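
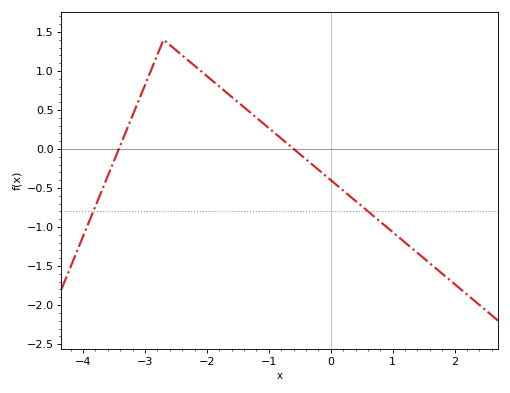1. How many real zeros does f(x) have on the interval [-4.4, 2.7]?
2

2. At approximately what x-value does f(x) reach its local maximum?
-2.7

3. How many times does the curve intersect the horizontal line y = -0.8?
2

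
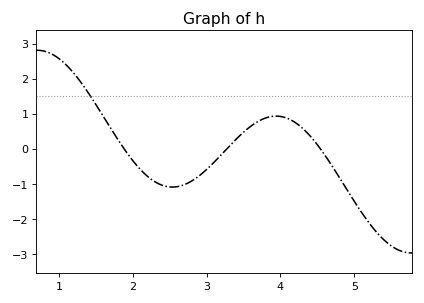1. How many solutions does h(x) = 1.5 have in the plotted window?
1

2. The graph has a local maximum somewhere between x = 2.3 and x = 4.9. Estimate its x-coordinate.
3.9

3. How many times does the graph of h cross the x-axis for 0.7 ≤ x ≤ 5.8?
3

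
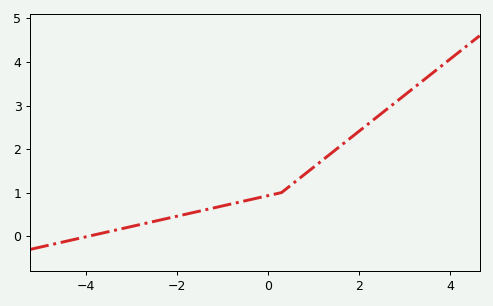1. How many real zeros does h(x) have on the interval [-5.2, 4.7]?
1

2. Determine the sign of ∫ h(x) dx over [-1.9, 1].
positive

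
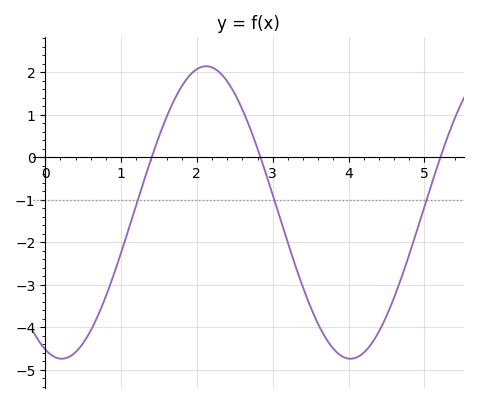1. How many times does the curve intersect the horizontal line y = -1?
3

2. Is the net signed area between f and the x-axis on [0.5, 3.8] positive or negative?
negative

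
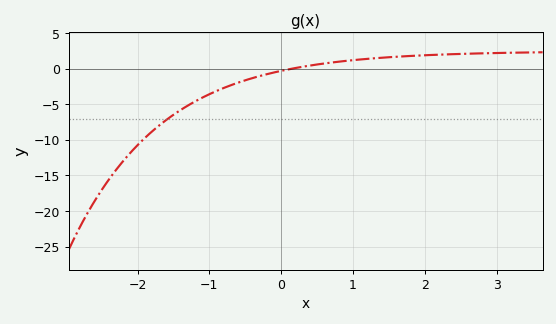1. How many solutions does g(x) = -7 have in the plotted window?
1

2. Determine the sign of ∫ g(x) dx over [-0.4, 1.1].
positive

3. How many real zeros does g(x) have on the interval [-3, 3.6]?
1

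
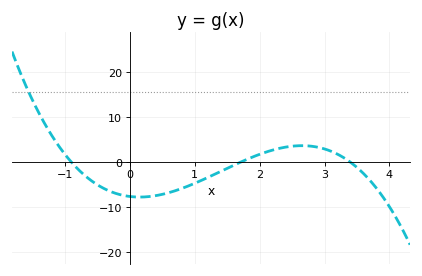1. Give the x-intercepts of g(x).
-0.9, 1.7, 3.4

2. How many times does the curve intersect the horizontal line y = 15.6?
1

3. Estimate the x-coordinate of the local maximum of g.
2.6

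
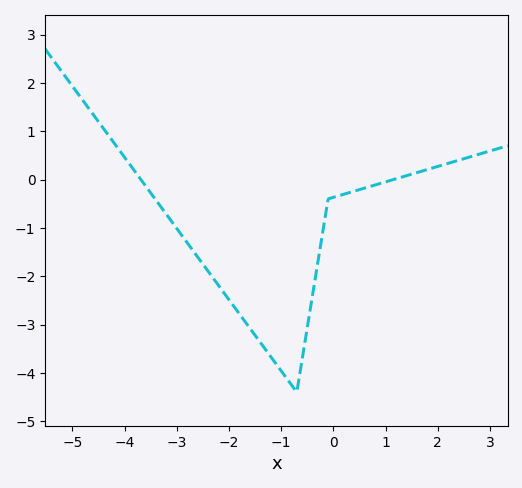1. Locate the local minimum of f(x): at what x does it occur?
-0.6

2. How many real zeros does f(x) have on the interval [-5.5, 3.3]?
2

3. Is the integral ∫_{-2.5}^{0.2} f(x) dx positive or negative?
negative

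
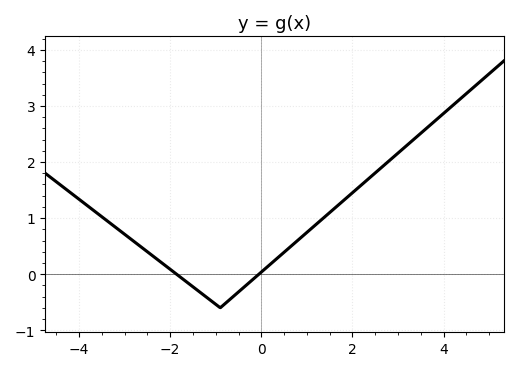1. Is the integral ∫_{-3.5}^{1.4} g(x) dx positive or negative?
positive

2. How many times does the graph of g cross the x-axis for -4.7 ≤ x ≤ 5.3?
2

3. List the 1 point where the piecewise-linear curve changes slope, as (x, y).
(-0.9, -0.6)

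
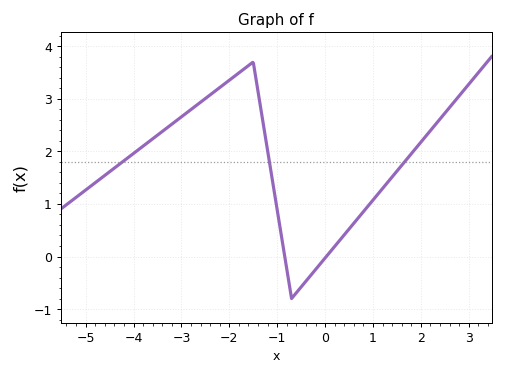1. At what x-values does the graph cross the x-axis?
-0.8, 0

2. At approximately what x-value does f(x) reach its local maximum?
-1.4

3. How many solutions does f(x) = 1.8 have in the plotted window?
3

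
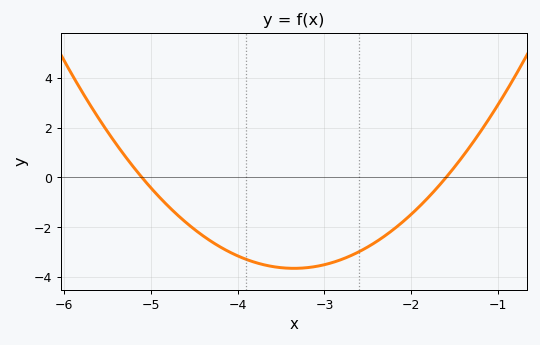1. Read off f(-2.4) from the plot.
-2.57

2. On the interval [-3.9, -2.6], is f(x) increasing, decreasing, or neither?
neither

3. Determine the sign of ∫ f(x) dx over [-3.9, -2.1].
negative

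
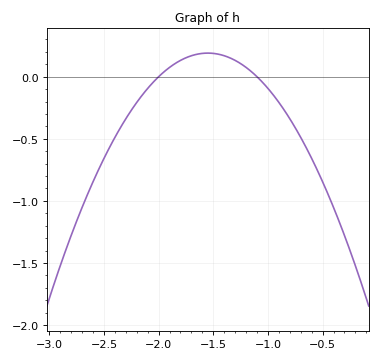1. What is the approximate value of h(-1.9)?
0.075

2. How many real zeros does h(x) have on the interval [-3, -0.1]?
2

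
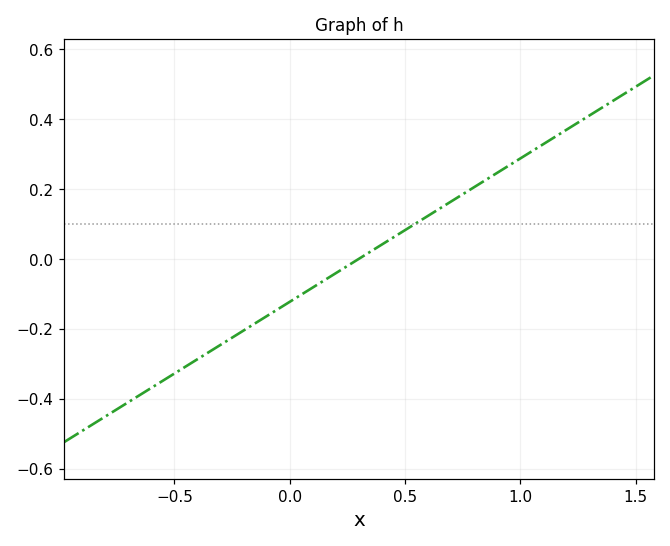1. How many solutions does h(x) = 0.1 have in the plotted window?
1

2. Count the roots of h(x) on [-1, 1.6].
1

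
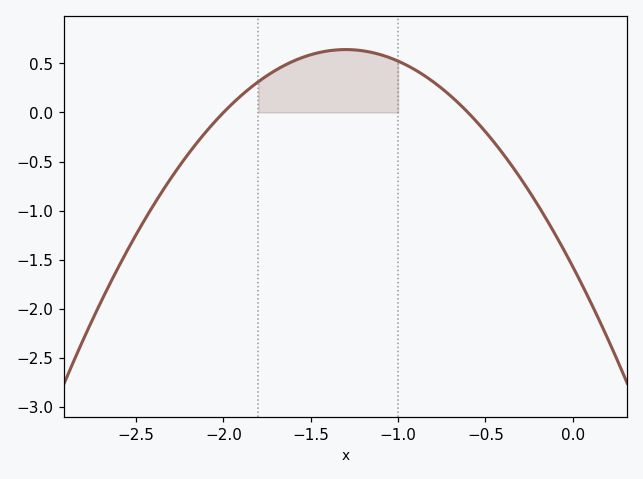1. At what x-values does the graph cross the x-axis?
-2, -0.6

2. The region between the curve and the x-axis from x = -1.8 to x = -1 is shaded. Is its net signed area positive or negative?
positive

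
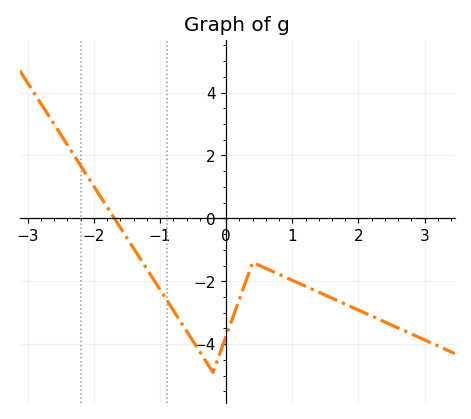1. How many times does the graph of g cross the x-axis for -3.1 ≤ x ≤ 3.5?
1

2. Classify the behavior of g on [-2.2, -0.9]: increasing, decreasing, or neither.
decreasing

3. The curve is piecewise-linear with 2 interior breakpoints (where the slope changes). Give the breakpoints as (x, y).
(-0.2, -4.9); (0.4, -1.4)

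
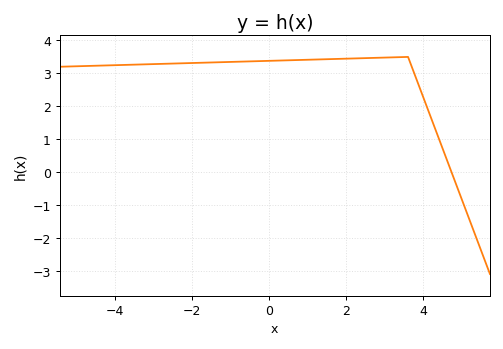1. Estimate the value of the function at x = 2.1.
3.45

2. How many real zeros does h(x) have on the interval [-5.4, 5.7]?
1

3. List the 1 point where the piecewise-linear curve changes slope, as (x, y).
(3.6, 3.5)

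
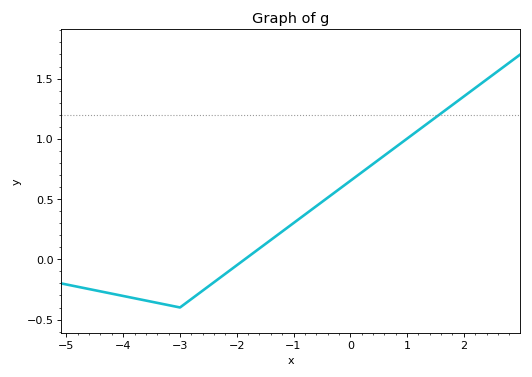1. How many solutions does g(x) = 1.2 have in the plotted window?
1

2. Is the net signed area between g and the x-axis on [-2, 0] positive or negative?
positive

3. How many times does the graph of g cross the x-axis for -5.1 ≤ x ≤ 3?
1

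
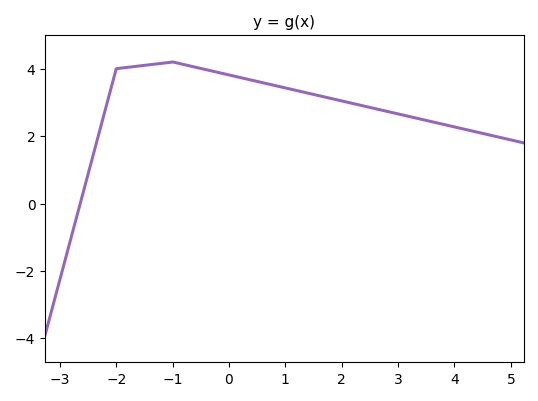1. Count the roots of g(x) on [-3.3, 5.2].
1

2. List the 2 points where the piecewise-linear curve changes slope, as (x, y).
(-2, 4); (-1, 4.2)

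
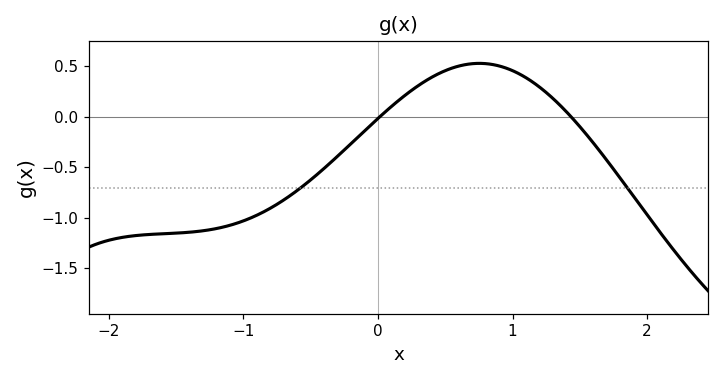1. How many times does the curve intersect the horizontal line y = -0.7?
2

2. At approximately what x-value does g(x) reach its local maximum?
0.755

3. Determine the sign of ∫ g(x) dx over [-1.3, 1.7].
negative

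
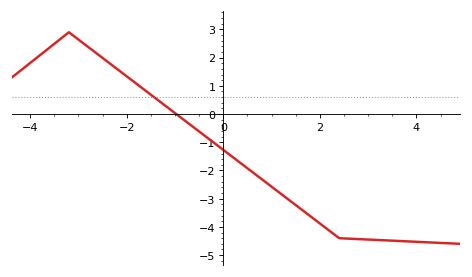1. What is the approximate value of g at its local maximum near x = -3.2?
2.9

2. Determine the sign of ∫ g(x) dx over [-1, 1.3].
negative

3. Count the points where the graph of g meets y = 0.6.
1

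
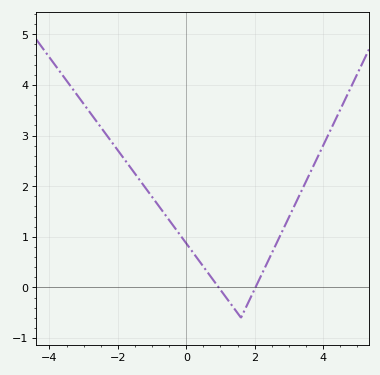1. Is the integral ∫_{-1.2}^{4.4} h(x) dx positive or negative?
positive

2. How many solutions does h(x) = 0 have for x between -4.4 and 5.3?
2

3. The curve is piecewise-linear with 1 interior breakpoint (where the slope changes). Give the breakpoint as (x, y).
(1.6, -0.6)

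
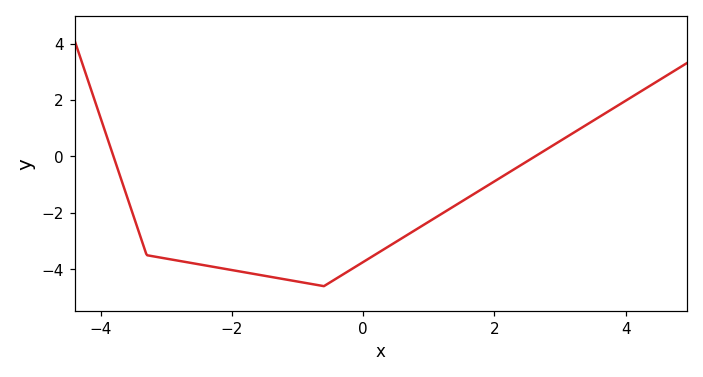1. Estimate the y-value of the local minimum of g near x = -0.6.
-4.6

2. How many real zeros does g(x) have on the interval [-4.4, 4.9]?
2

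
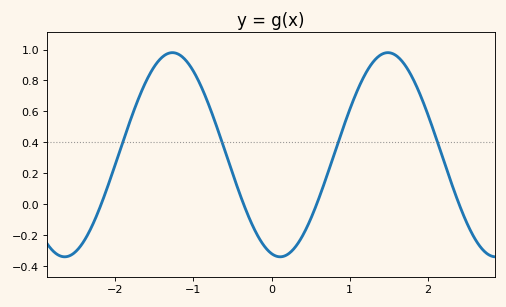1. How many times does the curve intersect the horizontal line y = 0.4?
4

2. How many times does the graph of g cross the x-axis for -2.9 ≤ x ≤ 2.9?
4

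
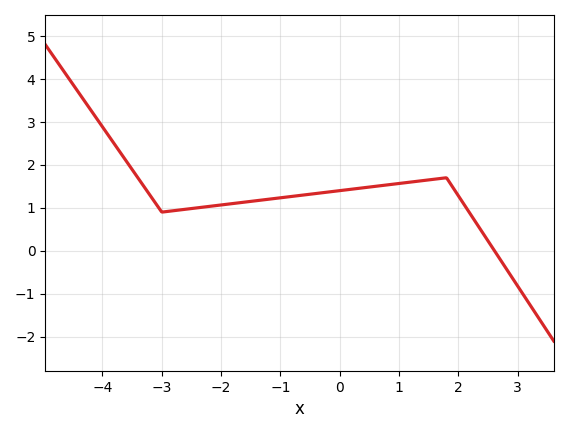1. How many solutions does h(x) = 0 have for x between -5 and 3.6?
1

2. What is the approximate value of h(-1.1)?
1.22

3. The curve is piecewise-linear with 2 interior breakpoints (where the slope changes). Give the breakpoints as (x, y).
(-3, 0.9); (1.8, 1.7)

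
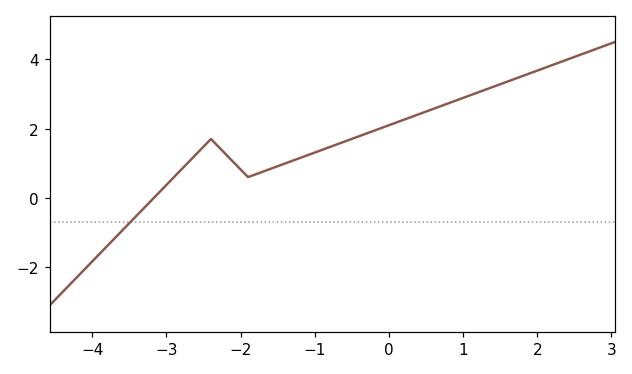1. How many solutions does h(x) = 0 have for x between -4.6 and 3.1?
1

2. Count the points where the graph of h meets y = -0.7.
1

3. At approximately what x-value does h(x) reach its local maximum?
-2.4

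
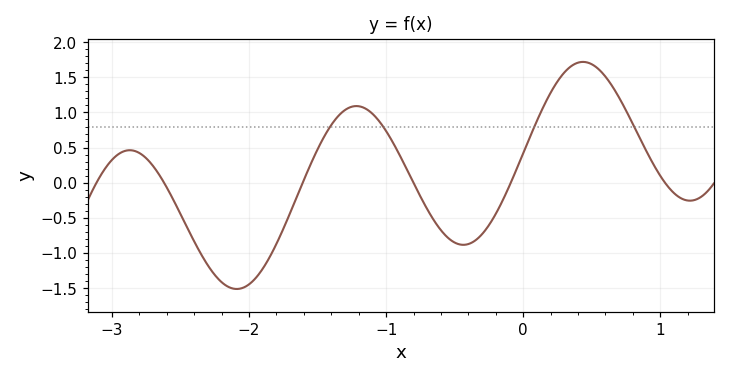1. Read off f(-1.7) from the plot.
-0.429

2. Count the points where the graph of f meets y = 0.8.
4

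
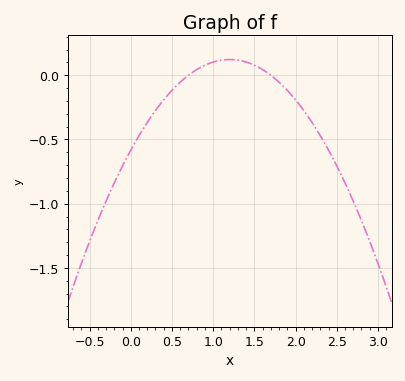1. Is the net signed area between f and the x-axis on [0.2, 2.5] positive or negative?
negative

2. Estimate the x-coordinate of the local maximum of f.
1.2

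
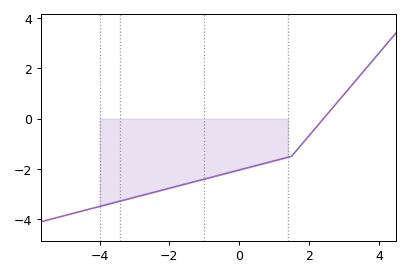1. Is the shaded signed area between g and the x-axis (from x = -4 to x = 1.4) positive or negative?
negative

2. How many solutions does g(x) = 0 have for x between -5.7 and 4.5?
1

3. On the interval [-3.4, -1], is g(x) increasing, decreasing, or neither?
increasing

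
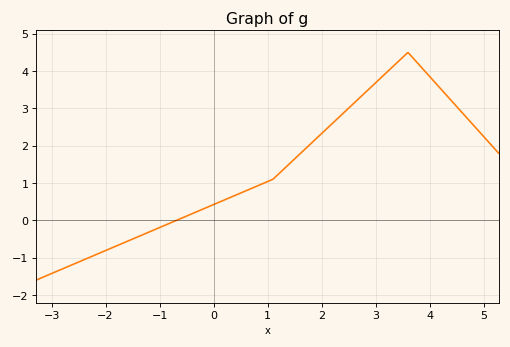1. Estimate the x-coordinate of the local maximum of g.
3.6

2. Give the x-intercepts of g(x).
-0.686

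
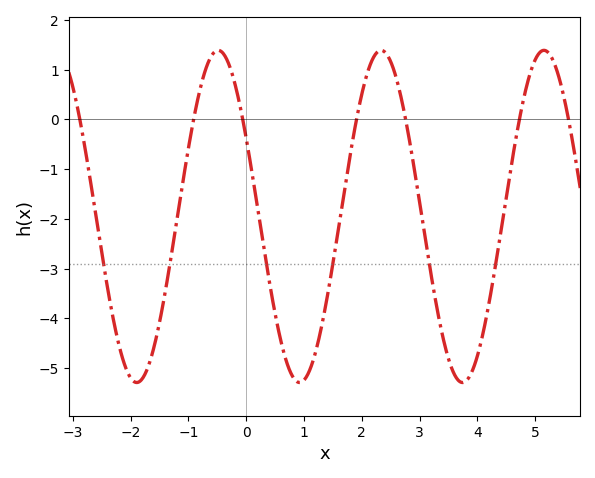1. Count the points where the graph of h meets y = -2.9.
6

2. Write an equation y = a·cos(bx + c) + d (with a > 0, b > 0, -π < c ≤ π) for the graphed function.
y = 3.34cos(2.2x + 1.1) - 1.95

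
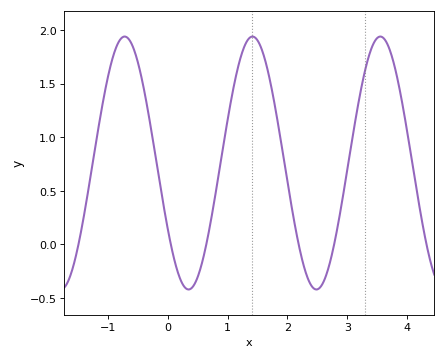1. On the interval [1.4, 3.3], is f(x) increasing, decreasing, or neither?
neither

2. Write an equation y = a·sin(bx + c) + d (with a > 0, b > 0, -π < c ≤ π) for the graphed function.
y = 1.18sin(2.94x - 2.59) + 0.76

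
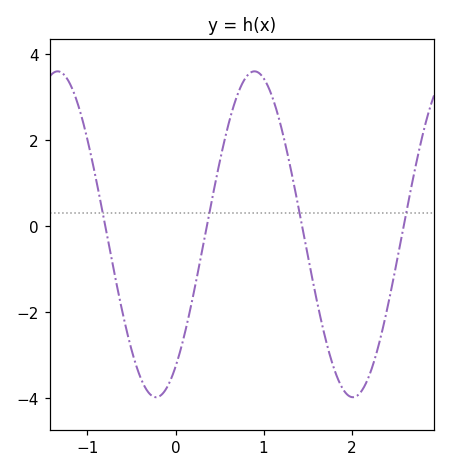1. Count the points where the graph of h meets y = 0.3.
4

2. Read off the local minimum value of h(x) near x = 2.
-4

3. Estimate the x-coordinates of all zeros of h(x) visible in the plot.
-0.8, 0.4, 1.4, 2.6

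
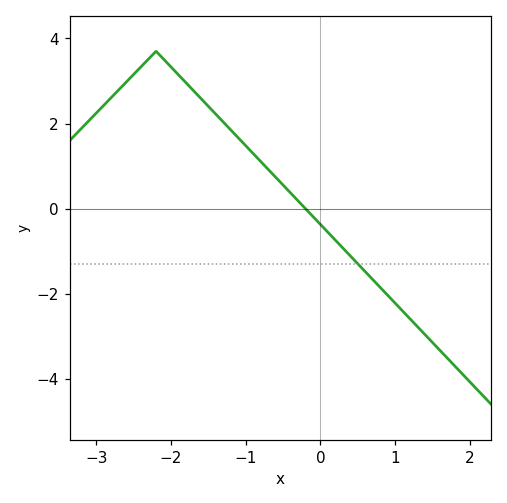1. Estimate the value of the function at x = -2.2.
3.6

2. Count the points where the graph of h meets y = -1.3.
1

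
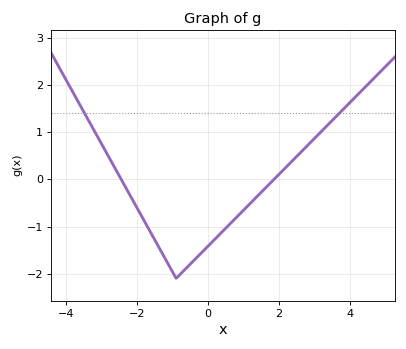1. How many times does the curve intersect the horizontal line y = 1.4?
2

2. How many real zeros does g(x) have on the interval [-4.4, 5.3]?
2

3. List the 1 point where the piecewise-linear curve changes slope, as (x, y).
(-0.9, -2.1)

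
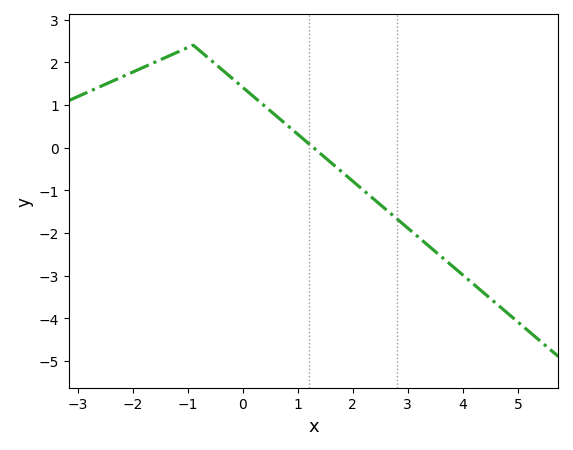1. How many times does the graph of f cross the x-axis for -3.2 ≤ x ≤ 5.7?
1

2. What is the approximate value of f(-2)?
1.8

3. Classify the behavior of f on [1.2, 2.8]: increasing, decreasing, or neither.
decreasing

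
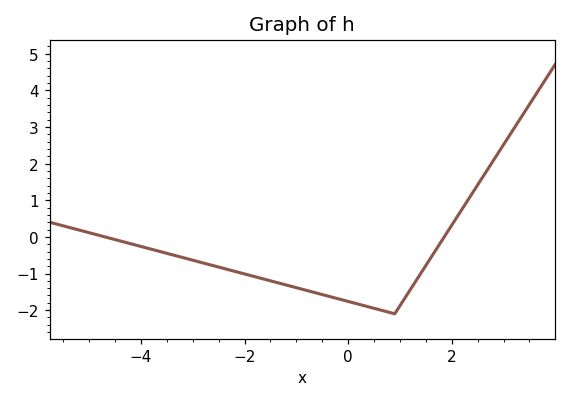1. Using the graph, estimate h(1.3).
-1.22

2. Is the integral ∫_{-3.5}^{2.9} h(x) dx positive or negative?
negative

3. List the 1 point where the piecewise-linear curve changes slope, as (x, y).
(0.9, -2.1)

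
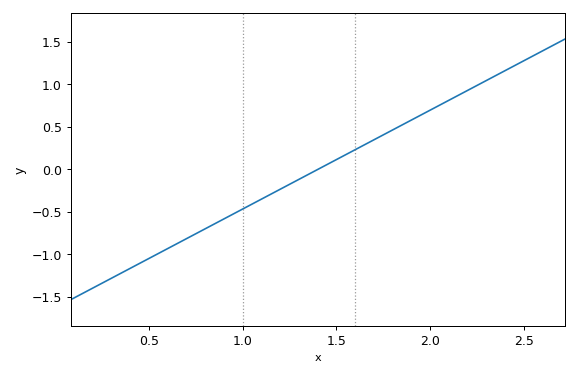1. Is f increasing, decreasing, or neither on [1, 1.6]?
increasing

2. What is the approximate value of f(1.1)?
-0.348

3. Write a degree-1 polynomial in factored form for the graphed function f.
y = 1.16(x - 1.4)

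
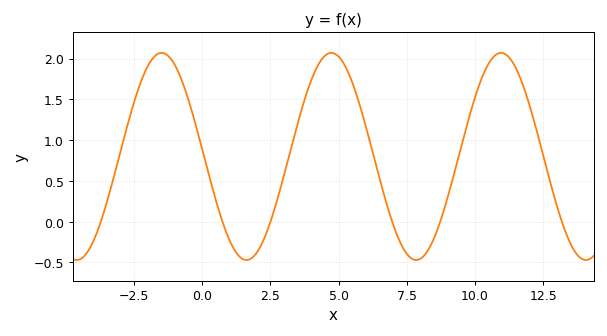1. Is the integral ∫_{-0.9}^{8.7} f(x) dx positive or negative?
positive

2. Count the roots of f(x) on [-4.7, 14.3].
6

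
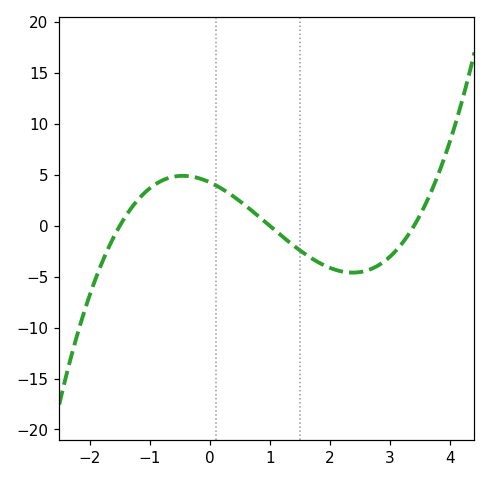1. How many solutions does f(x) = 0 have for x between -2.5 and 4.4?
3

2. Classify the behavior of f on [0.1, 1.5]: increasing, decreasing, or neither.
decreasing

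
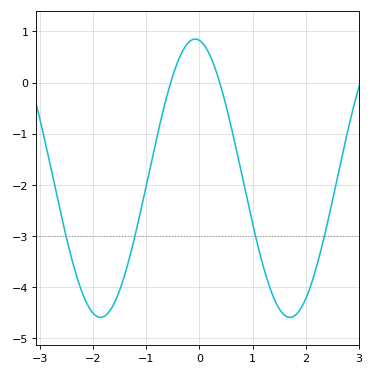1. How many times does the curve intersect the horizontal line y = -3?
4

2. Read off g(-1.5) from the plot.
-4.05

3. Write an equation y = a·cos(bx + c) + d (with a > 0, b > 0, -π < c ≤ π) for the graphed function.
y = 2.72cos(1.76x + 0.14) - 1.87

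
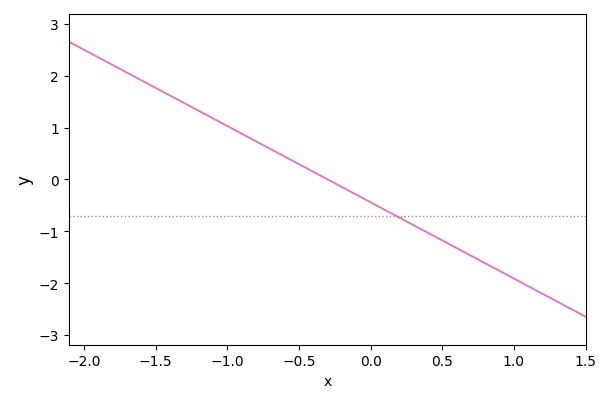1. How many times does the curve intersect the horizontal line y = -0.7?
1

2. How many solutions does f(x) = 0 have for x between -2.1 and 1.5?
1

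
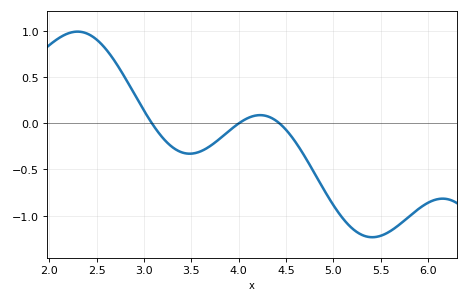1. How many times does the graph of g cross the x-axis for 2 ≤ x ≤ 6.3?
3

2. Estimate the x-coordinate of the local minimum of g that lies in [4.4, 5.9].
5.41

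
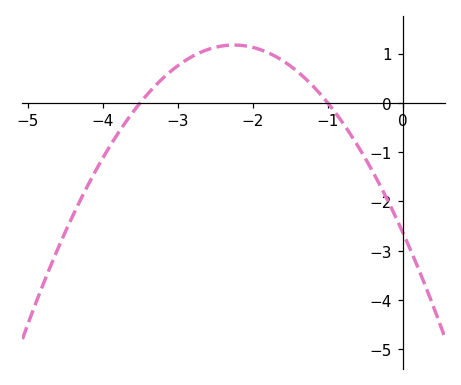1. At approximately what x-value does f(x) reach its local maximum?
-2.2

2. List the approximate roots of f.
-3.5, -1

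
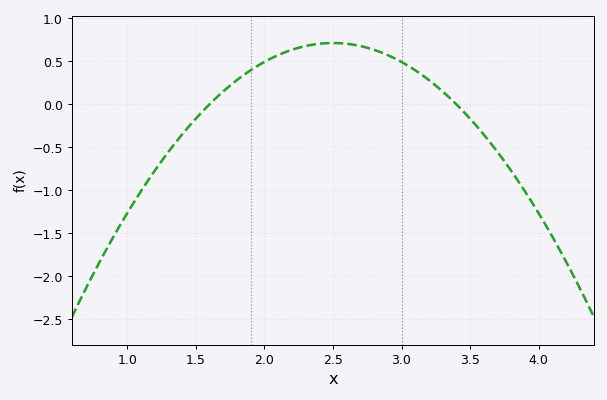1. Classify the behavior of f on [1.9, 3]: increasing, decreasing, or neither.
neither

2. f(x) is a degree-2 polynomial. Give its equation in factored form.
y = -0.88(x - 1.6)(x - 3.4)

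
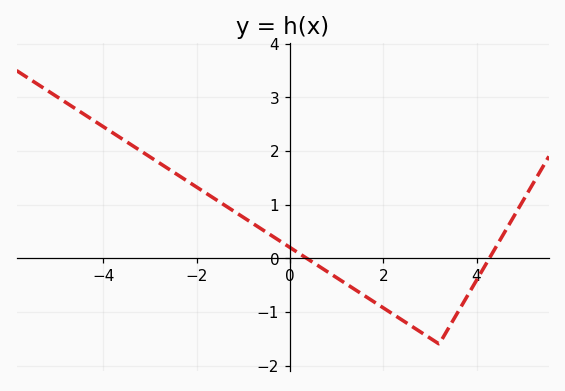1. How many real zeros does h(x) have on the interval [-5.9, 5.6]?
2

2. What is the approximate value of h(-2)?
1.33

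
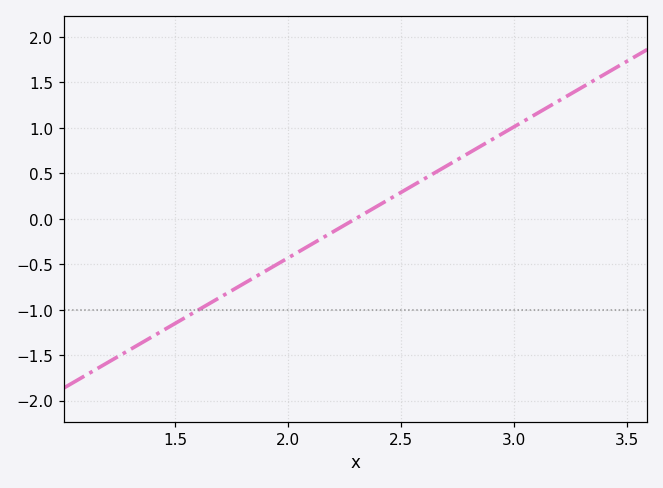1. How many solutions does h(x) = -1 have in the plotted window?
1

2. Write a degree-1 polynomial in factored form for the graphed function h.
y = 1.44(x - 2.3)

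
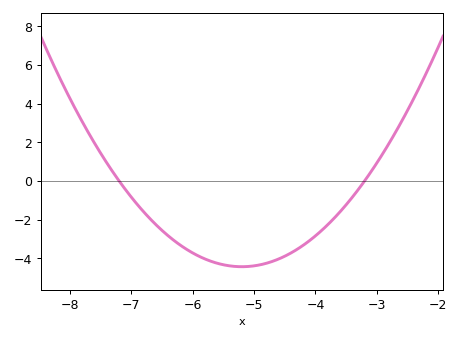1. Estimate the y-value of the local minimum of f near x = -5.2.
-4.44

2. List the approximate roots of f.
-7.2, -3.2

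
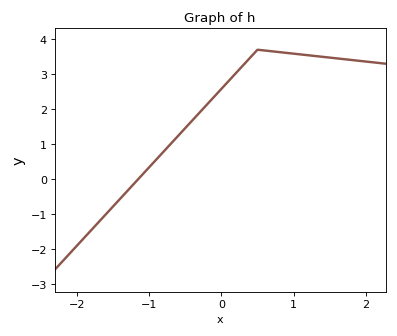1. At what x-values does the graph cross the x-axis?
-1.2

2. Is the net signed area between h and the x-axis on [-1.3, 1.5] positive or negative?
positive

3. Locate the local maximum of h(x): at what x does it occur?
0.5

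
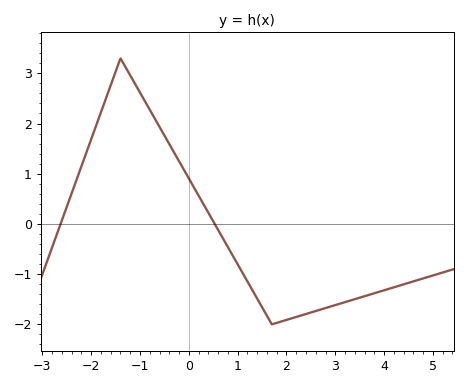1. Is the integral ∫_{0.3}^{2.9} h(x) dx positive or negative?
negative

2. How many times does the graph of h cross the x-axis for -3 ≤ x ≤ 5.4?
2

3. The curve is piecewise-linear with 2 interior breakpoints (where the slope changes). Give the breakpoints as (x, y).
(-1.4, 3.3); (1.7, -2)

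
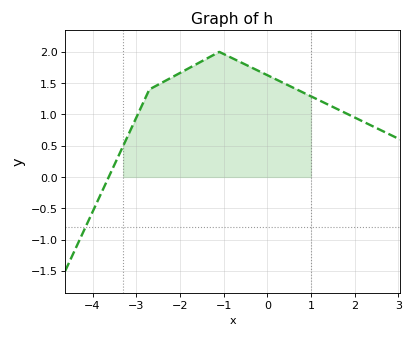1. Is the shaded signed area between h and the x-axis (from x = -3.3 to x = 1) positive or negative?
positive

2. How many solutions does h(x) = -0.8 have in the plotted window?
1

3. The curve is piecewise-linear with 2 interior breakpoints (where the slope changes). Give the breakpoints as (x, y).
(-2.7, 1.4); (-1.1, 2)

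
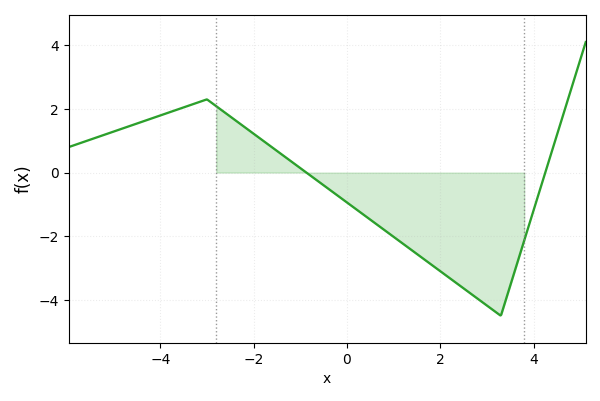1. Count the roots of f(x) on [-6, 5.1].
2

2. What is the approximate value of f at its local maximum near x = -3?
2.2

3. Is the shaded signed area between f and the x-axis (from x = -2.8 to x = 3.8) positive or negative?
negative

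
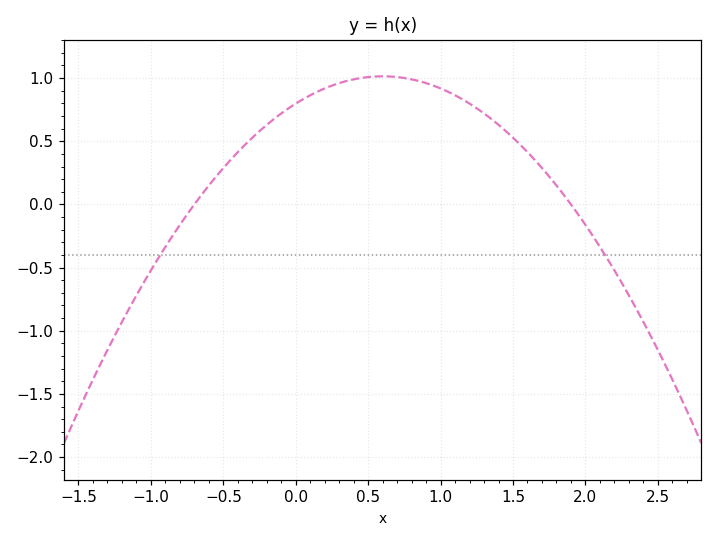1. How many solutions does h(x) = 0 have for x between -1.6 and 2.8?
2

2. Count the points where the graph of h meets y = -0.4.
2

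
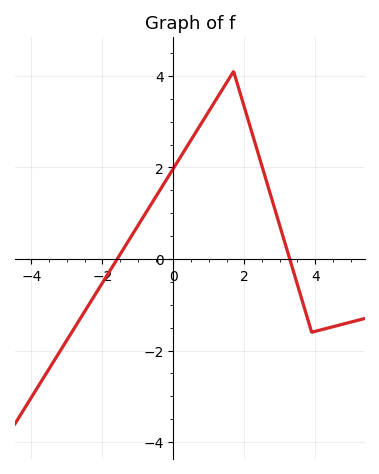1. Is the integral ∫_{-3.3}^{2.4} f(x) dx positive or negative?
positive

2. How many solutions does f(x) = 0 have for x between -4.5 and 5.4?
2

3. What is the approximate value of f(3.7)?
-1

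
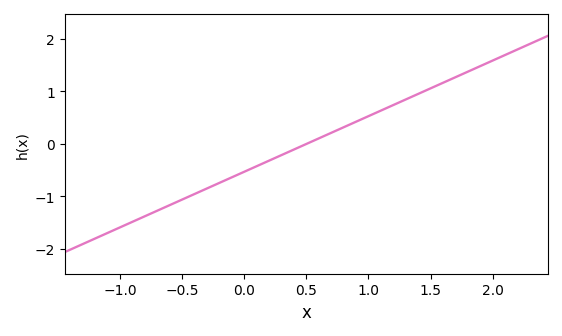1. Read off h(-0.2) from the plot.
-0.7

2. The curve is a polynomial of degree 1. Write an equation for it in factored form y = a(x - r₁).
y = 1.06(x - 0.5)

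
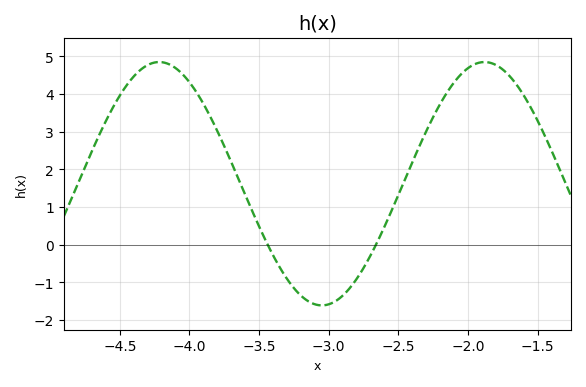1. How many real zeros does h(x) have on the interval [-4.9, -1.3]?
2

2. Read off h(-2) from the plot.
4.7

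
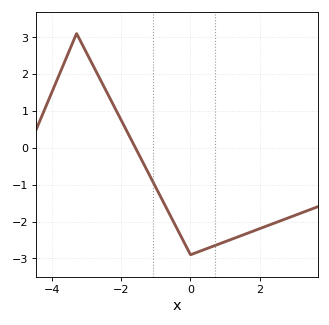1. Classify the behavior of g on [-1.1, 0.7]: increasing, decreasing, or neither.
neither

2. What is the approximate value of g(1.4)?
-2.41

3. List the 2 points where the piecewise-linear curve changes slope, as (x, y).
(-3.3, 3.1); (0, -2.9)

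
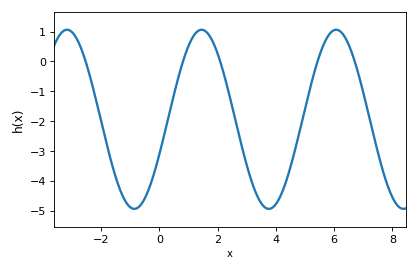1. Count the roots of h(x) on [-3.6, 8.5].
5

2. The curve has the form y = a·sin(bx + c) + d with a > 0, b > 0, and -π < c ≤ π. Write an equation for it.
y = 2.99sin(1.4x - 0.4) - 1.93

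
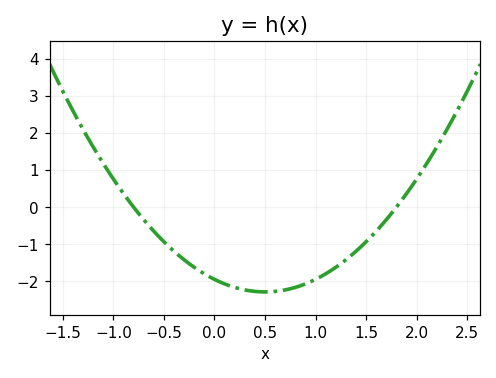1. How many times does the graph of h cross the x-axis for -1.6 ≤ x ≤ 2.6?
2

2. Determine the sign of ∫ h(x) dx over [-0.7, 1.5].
negative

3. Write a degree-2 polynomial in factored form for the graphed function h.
y = 1.35(x + 0.8)(x - 1.8)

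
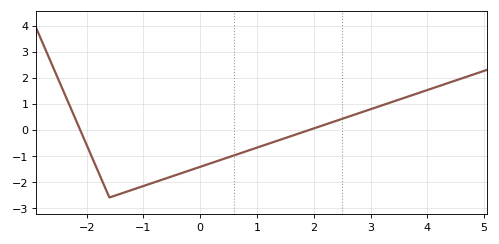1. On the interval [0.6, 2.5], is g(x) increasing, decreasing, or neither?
increasing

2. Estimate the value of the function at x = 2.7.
0.569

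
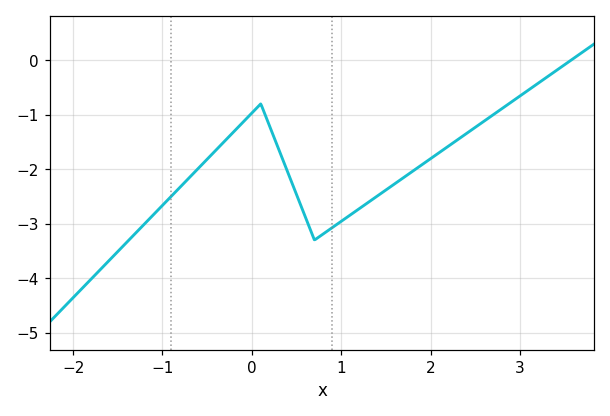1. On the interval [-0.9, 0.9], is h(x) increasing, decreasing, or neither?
neither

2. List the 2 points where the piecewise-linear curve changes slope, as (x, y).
(0.1, -0.8); (0.7, -3.3)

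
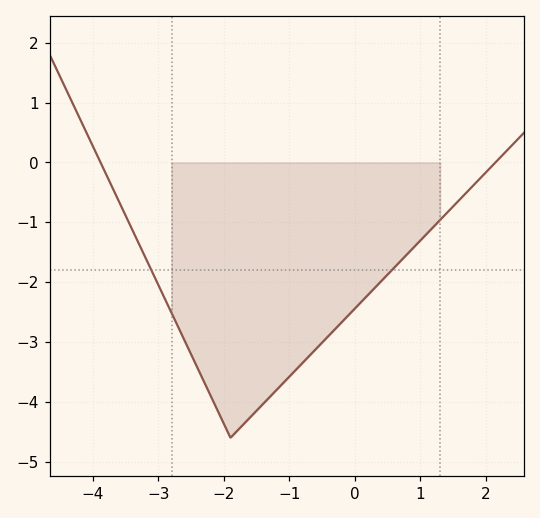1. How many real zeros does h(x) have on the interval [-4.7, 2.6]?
2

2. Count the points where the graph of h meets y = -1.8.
2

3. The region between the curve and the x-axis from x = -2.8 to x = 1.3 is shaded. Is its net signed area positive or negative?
negative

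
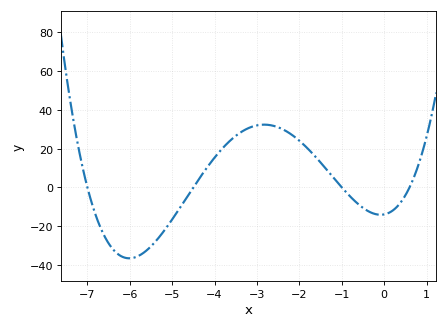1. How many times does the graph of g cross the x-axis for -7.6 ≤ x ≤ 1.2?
4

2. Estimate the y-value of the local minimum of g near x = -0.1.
-14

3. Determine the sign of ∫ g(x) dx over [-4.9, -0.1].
positive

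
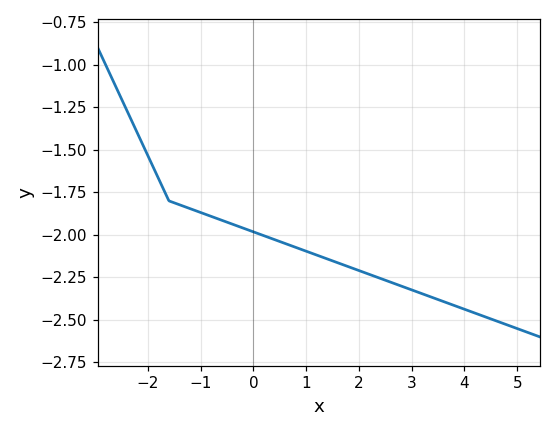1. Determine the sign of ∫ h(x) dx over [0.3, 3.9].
negative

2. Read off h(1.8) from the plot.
-2.19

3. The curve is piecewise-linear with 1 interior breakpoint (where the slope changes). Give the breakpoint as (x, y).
(-1.6, -1.8)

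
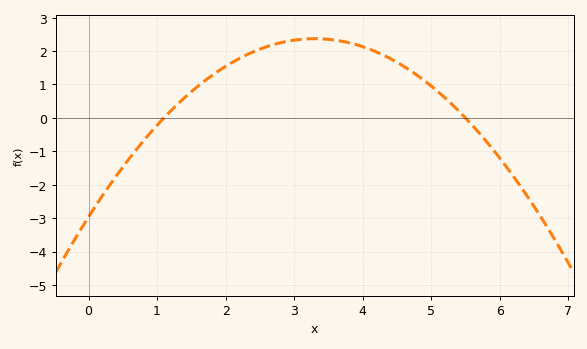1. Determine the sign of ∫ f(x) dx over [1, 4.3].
positive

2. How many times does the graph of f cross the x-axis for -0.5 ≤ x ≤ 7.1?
2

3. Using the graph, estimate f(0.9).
-0.5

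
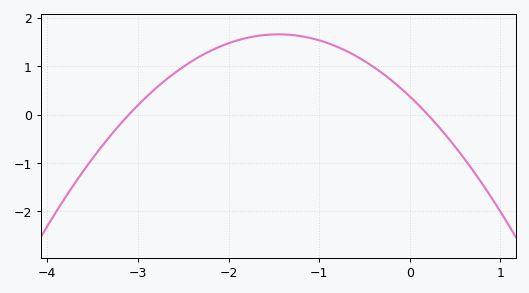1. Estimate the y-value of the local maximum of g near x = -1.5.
1.7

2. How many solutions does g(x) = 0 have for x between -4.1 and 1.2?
2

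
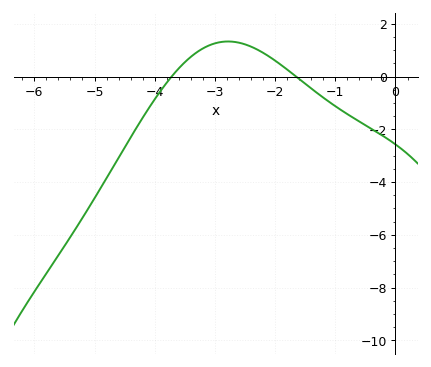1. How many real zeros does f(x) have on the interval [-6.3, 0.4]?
2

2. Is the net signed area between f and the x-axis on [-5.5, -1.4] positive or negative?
negative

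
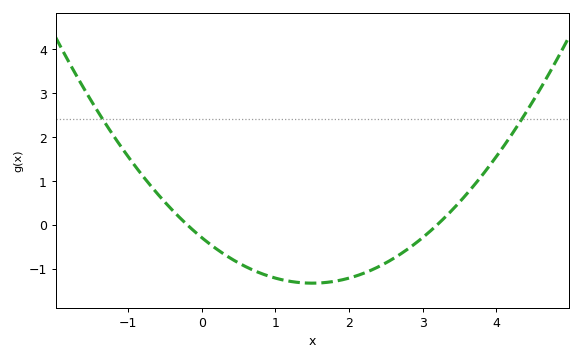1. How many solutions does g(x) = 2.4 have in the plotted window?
2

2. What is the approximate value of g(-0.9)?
1.32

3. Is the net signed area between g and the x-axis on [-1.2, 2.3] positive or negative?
negative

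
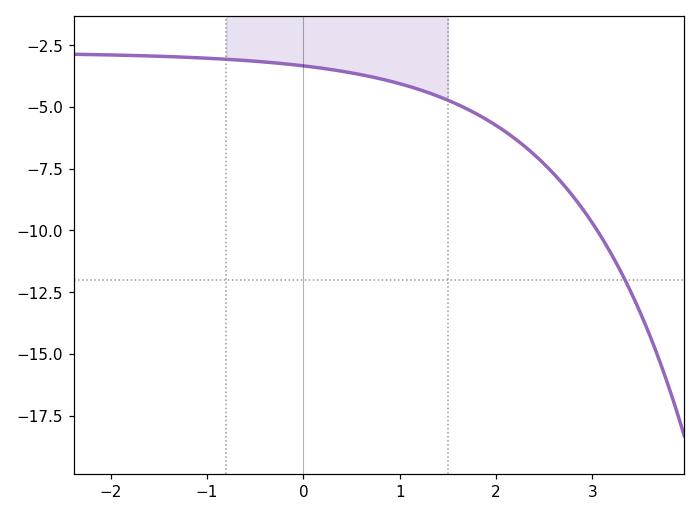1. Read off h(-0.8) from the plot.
-3.06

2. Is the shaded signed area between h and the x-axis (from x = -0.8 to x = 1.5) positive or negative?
negative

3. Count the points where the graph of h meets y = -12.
1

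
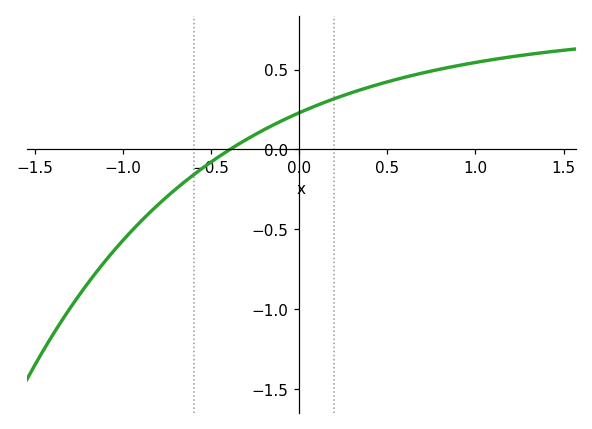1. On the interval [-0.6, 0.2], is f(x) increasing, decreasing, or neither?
increasing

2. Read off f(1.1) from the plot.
0.563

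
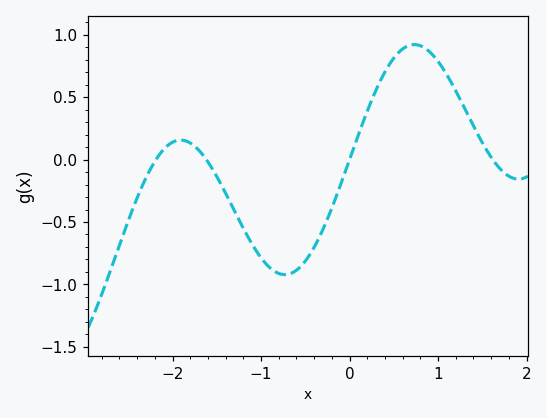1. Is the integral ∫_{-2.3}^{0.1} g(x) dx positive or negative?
negative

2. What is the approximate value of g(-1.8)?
0.133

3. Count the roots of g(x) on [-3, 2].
4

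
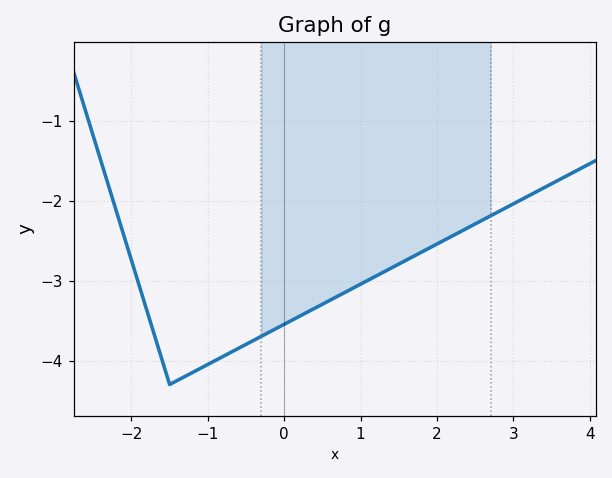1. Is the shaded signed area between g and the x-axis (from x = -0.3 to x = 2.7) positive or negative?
negative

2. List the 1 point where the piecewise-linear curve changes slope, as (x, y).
(-1.5, -4.3)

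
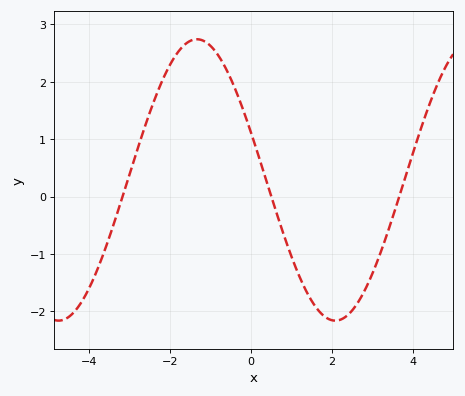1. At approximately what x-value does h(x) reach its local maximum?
-1.34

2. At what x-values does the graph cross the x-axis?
-3.17, 0.499, 3.66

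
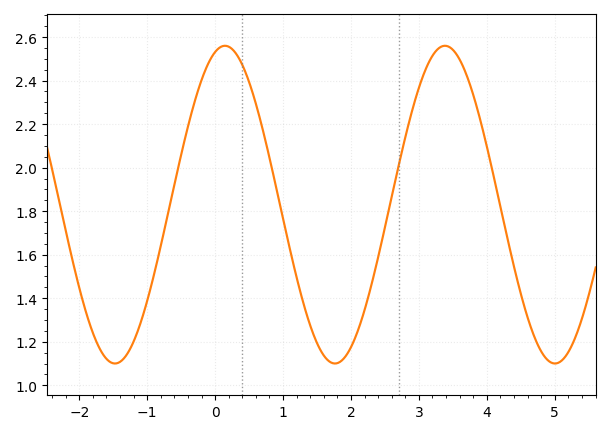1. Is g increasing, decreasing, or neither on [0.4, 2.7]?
neither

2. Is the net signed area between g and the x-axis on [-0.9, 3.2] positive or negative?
positive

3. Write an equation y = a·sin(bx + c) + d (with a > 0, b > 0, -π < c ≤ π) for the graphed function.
y = 0.73sin(1.94x + 1.29) + 1.83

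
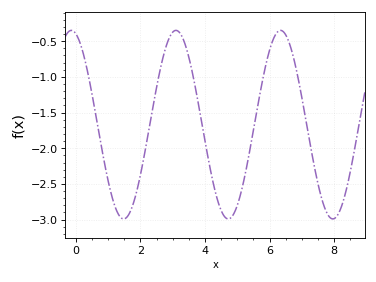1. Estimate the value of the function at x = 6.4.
-0.35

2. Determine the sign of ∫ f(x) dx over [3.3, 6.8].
negative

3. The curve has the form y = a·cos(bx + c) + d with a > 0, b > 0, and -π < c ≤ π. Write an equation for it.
y = 1.32cos(1.9x + 0.27) - 1.67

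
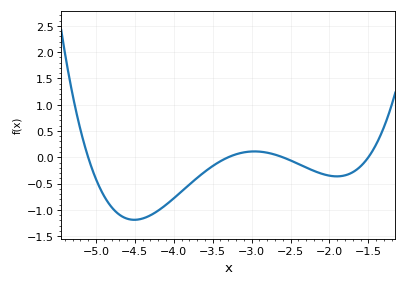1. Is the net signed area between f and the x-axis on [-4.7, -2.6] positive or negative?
negative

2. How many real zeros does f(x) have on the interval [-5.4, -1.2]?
4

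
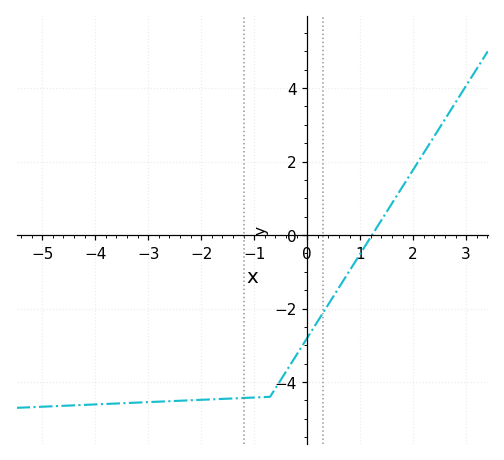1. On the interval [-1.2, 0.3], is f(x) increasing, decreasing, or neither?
increasing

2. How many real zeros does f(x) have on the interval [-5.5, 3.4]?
1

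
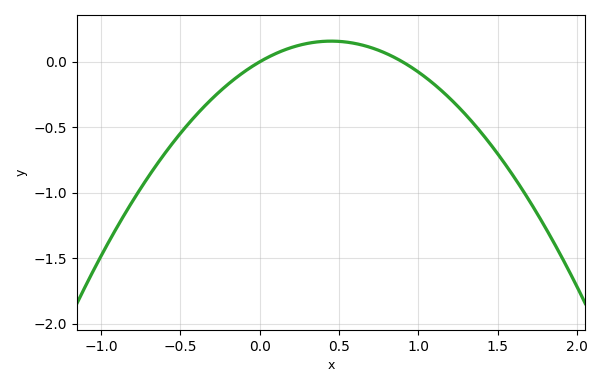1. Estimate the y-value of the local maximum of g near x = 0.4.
0.15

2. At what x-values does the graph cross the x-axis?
0, 0.9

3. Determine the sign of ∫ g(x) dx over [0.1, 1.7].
negative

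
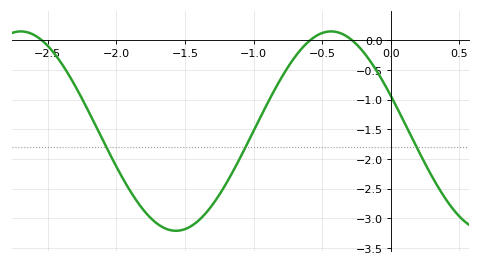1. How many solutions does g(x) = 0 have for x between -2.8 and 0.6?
3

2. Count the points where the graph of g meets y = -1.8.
3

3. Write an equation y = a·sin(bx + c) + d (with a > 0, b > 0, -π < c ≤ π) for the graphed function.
y = 1.68sin(2.78x + 2.78) - 1.53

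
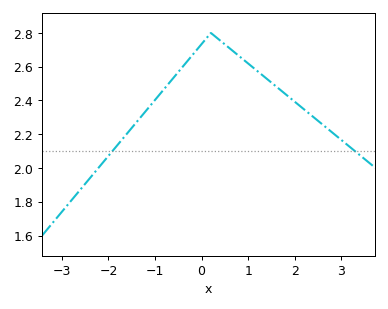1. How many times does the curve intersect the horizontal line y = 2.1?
2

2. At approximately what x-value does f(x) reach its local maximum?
0.2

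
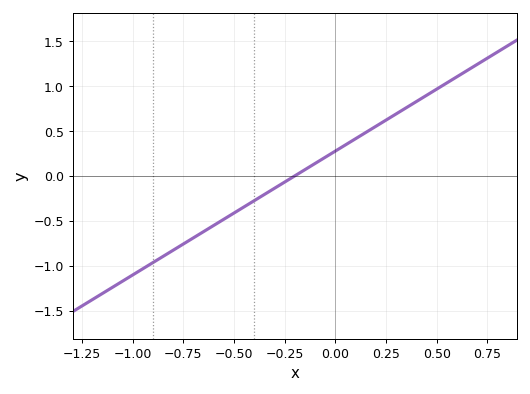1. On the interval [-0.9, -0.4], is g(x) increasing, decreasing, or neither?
increasing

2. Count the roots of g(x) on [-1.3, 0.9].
1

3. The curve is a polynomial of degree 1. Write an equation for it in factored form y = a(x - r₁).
y = 1.38(x + 0.2)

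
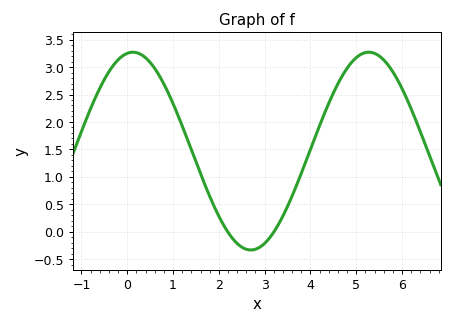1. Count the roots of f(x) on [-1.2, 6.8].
2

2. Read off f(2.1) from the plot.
0.15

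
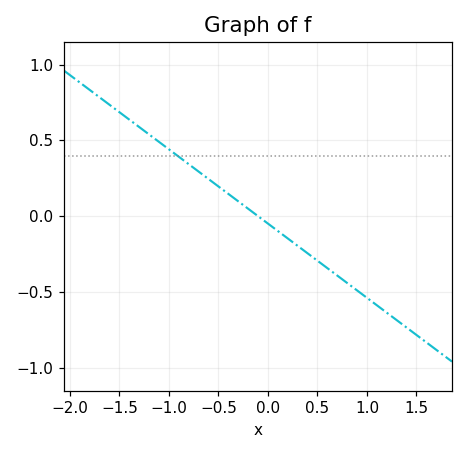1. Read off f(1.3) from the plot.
-0.686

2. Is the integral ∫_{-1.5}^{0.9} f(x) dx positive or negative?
positive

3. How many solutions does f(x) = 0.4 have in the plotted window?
1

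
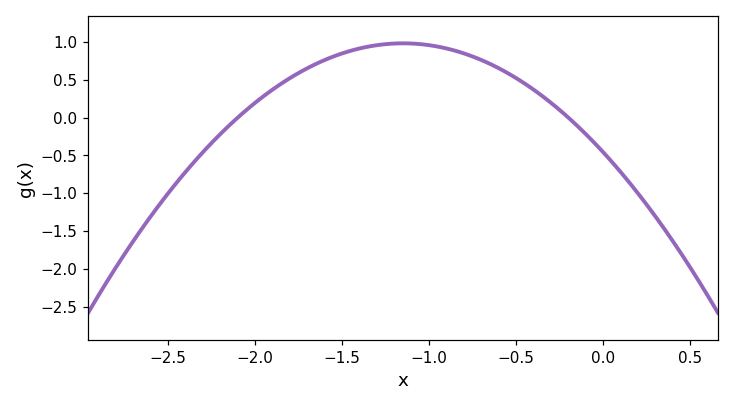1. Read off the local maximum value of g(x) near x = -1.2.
0.984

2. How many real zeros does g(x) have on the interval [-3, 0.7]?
2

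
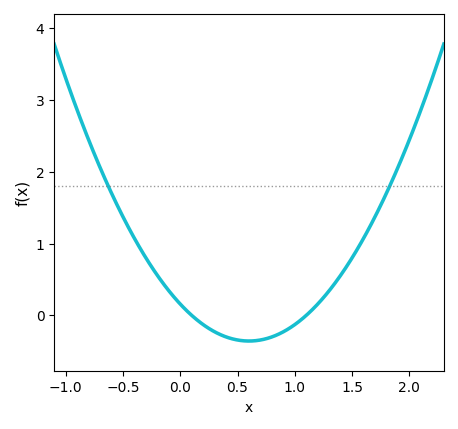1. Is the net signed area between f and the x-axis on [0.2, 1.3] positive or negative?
negative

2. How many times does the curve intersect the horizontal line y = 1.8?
2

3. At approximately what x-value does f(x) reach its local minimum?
0.6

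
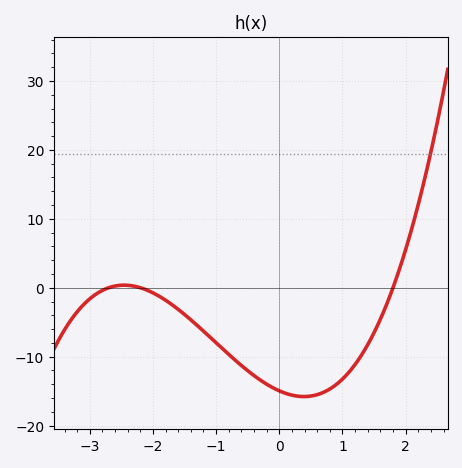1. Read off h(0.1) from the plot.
-15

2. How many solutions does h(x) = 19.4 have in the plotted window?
1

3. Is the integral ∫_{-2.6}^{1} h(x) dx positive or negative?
negative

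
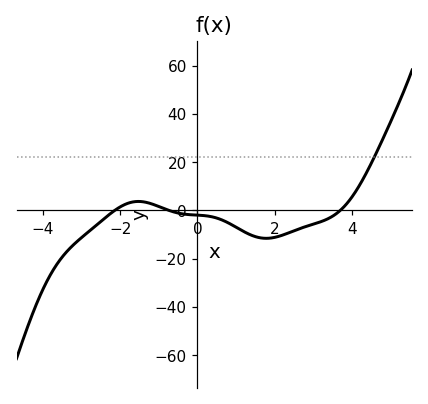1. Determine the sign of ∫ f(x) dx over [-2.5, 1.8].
negative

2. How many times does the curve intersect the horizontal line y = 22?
1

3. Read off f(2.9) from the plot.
-6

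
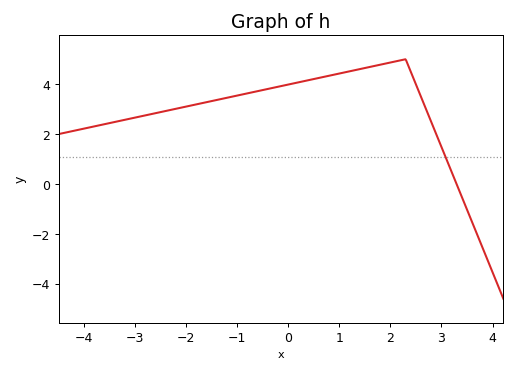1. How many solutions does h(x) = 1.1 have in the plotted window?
1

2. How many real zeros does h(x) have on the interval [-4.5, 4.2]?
1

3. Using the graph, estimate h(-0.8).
3.63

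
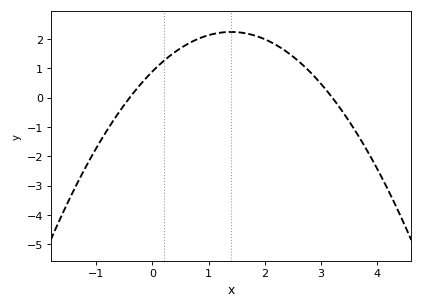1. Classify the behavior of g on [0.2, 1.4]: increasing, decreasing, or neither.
increasing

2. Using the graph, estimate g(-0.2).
0.5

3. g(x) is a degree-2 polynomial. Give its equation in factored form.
y = -0.69(x + 0.4)(x - 3.2)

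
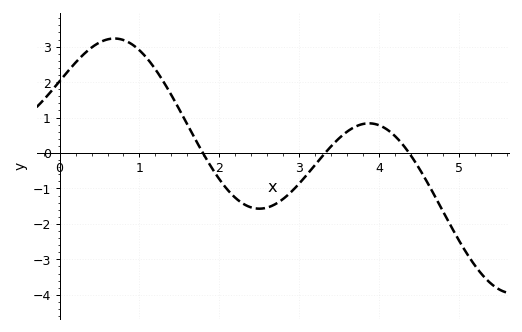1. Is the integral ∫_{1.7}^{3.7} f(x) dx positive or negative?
negative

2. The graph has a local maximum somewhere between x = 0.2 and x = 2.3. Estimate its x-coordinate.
0.687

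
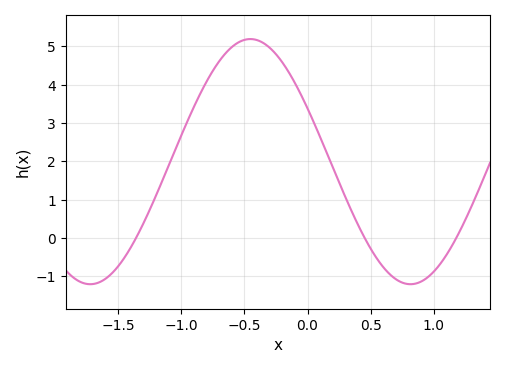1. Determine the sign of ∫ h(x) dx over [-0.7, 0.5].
positive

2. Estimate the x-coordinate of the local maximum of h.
-0.45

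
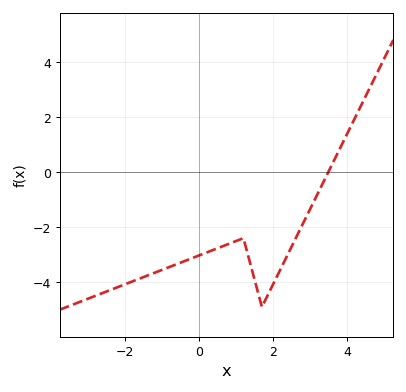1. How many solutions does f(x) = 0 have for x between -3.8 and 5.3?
1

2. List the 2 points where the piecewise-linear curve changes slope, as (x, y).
(1.2, -2.4); (1.7, -4.9)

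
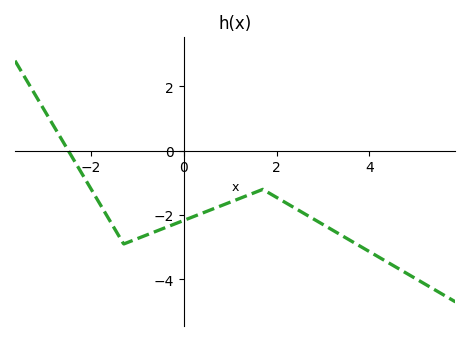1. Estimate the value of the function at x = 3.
-2.29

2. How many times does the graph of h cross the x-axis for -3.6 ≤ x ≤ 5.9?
1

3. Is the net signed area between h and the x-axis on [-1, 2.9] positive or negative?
negative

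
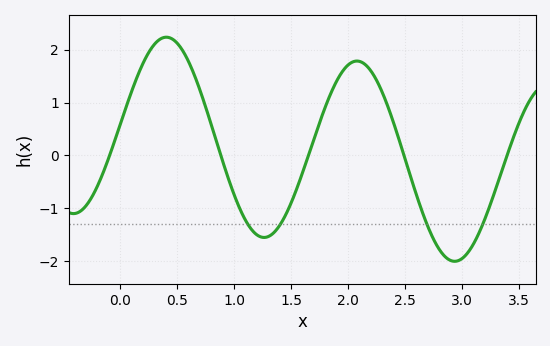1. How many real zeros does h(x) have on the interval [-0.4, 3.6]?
5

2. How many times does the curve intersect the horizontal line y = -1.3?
4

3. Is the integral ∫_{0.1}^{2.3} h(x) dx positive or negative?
positive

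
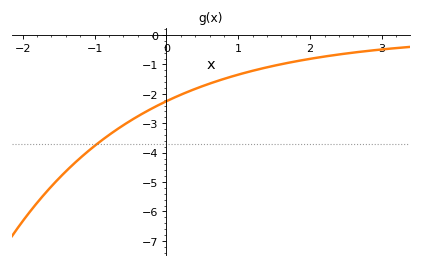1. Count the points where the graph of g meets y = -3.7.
1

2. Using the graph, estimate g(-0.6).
-3.07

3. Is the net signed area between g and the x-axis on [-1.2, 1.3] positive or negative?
negative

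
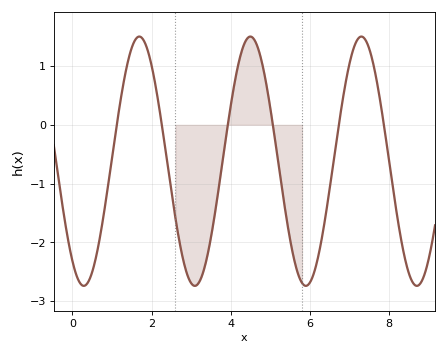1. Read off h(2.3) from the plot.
-0.2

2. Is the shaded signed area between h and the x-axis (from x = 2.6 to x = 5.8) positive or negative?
negative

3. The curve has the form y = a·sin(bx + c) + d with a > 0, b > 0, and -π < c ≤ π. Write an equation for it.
y = 2.12sin(2.2x - 2.2) - 0.62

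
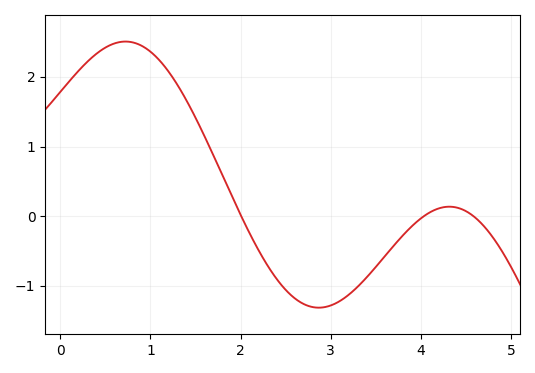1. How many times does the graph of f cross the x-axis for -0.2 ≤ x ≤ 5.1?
3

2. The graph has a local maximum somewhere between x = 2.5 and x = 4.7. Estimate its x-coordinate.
4.32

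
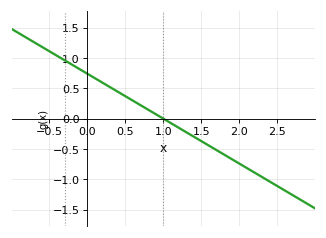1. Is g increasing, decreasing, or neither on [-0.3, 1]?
decreasing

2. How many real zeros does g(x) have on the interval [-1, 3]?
1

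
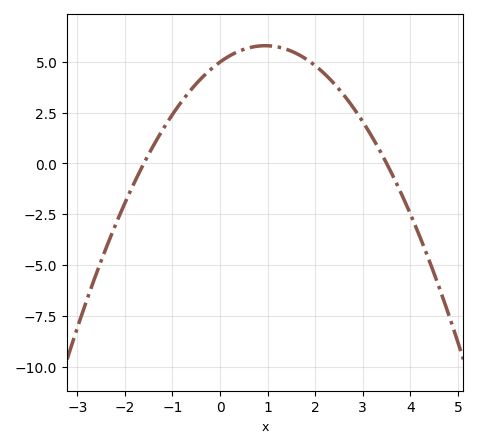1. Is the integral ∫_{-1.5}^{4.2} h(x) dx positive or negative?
positive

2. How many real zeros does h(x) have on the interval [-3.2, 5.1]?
2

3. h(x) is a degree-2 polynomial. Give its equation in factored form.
y = -0.89(x + 1.6)(x - 3.5)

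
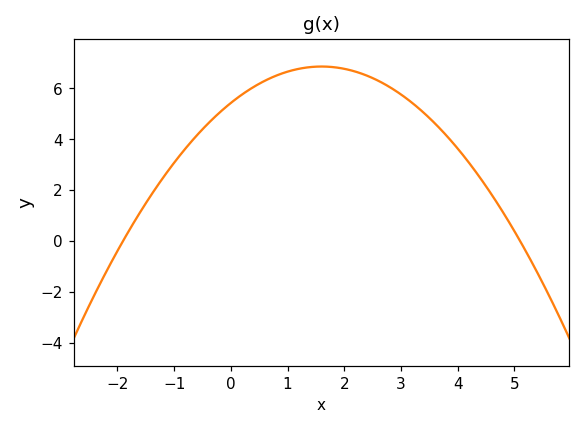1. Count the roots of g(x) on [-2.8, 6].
2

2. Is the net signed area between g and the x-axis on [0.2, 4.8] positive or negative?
positive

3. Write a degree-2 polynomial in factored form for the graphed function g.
y = -0.56(x + 1.9)(x - 5.1)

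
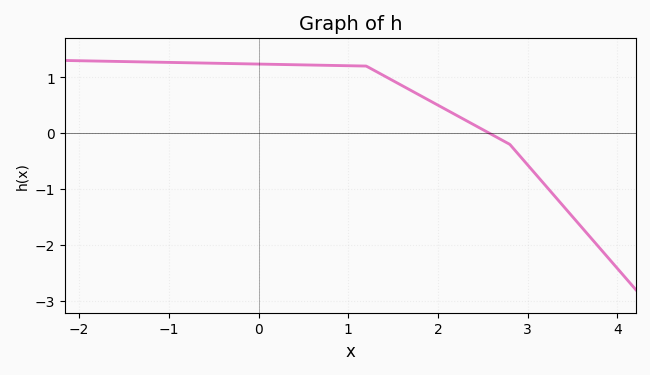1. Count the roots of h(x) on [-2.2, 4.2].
1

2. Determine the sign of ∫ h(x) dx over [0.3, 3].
positive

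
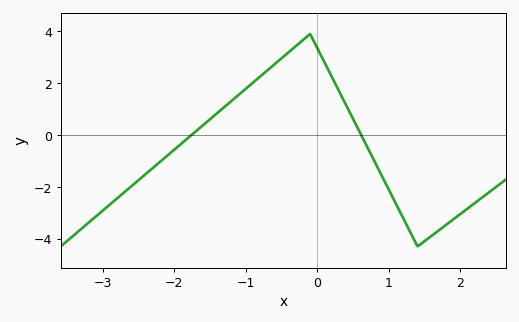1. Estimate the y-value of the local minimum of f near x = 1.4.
-4.3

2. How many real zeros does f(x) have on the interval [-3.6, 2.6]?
2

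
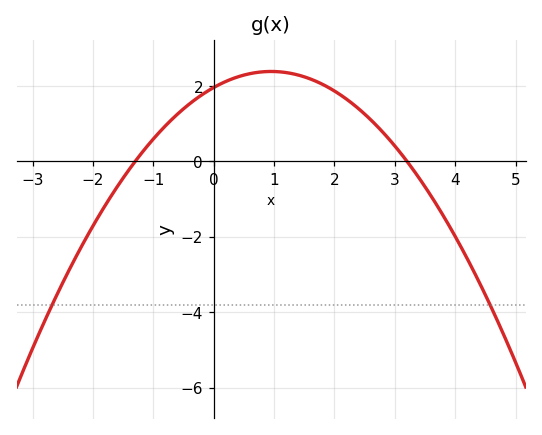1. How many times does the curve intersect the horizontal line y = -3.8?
2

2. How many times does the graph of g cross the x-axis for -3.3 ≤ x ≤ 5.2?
2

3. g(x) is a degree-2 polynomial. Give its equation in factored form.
y = -0.47(x + 1.3)(x - 3.2)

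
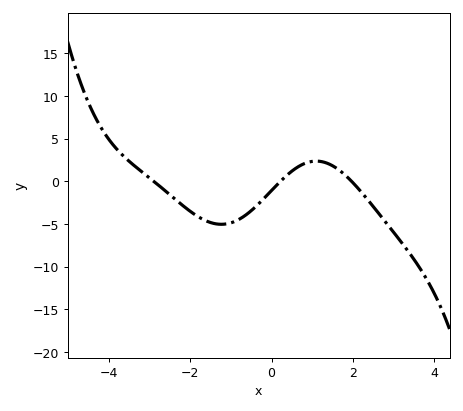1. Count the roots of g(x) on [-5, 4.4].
3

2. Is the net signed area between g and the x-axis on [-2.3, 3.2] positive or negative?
negative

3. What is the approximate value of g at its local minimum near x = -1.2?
-5.03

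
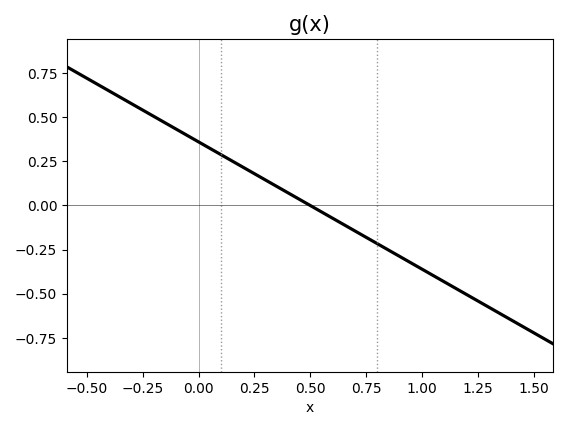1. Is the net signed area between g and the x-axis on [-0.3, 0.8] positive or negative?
positive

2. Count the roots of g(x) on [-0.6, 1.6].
1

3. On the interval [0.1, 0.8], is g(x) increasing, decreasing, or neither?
decreasing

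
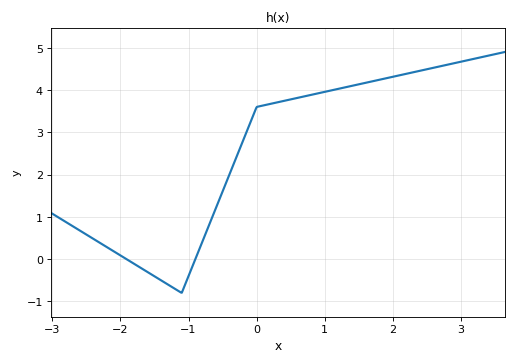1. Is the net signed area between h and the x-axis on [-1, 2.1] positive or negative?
positive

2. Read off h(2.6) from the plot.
4.5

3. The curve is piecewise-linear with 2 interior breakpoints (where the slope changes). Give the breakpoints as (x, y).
(-1.1, -0.8); (0, 3.6)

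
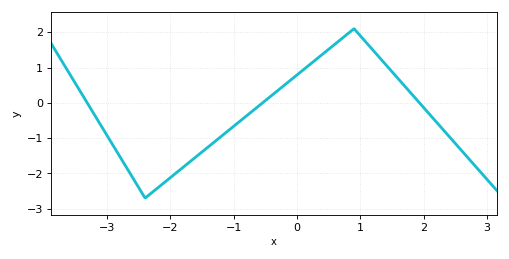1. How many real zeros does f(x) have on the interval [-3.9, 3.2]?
3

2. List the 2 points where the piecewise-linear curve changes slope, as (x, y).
(-2.4, -2.7); (0.9, 2.1)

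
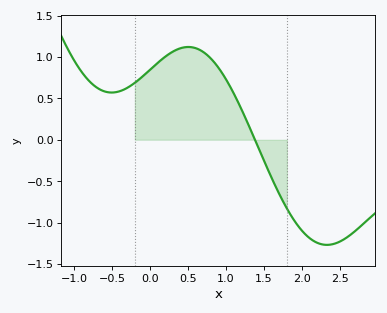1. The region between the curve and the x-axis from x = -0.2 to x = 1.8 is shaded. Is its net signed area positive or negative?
positive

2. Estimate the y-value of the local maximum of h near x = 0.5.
1.1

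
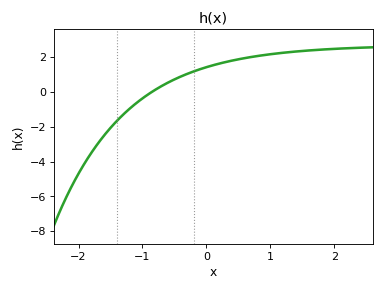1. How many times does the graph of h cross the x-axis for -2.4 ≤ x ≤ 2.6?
1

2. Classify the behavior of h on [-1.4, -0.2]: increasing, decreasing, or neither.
increasing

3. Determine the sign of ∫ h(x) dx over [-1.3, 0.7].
positive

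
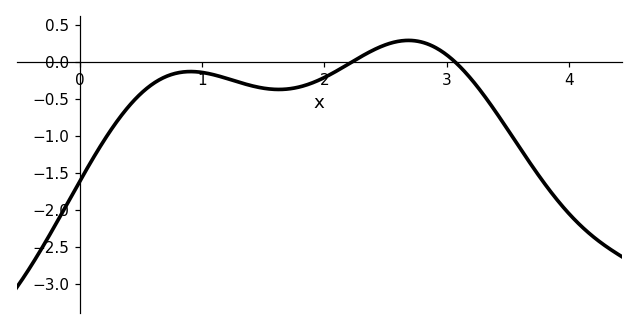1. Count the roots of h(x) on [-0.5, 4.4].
2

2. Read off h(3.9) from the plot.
-1.86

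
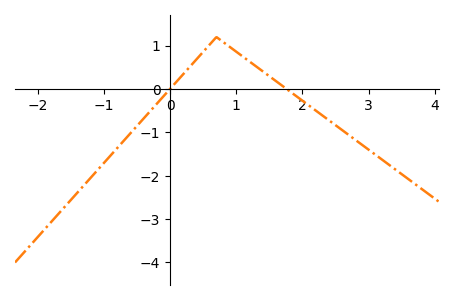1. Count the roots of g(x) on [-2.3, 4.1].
2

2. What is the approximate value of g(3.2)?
-1.62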